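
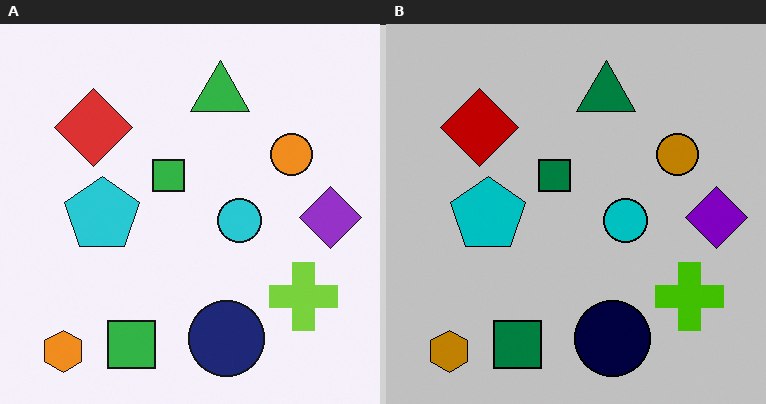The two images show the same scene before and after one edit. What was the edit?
The right (B) image is the left (A) aggressively posterized.

Each flat color has snapped to a coarser quantized level — most visibly, the near-white background has dropped to a flat grey.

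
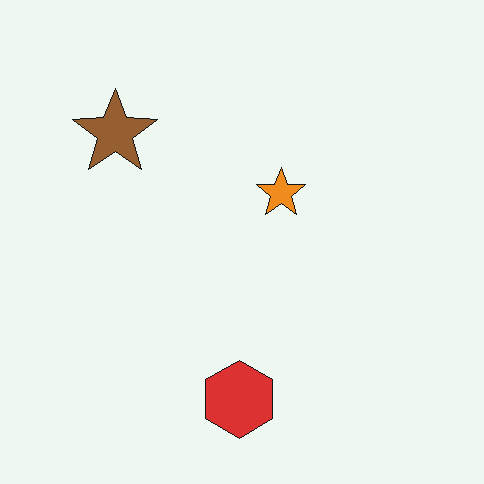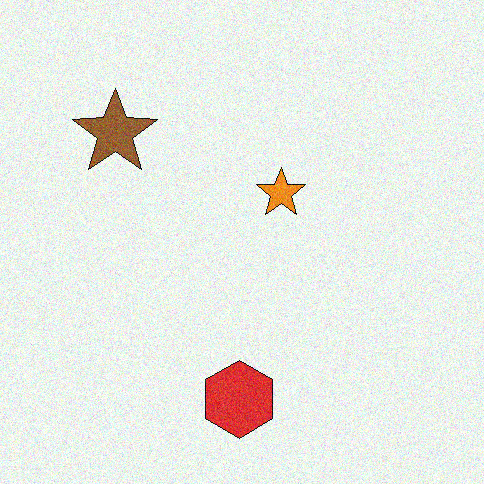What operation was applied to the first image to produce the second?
It was degraded with moderate additive noise.

Random speckle covers the whole image, including the flat background.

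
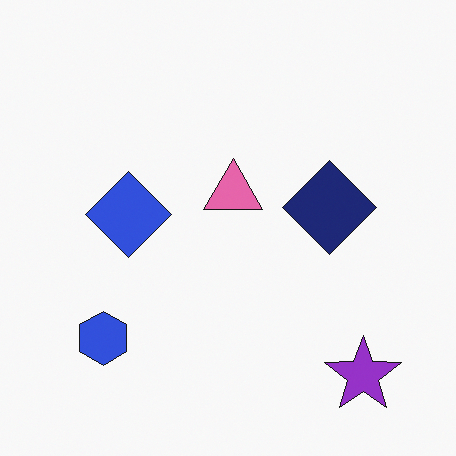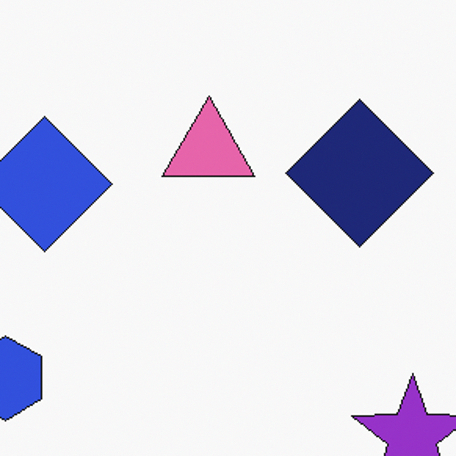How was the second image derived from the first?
The image was cropped to a modestly smaller region and rescaled.

The visible shapes are larger and the field of view is narrower; shapes near the original edges may be partly or wholly outside the frame — a crop-and-rescale.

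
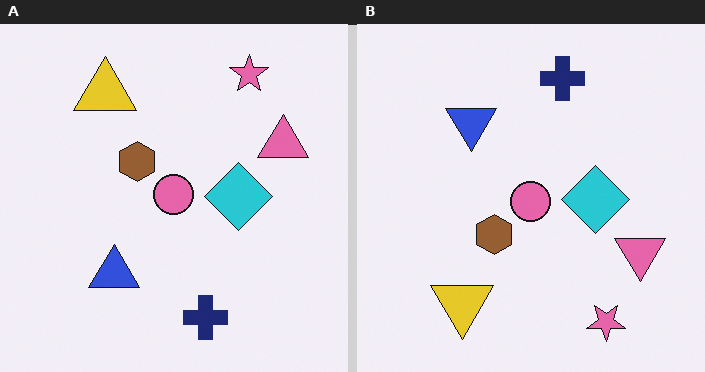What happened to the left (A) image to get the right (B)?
Flipped vertically (top ↔ bottom).

The pink star is in the top-right of the left (A) image and the bottom-right of the right (B) — shapes on opposite sides of the horizontal midline have swapped in a mirror flip.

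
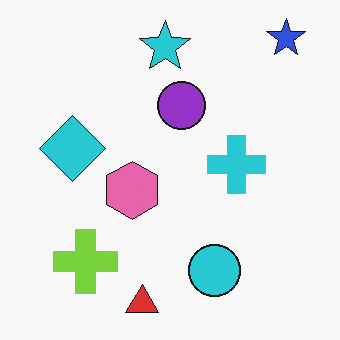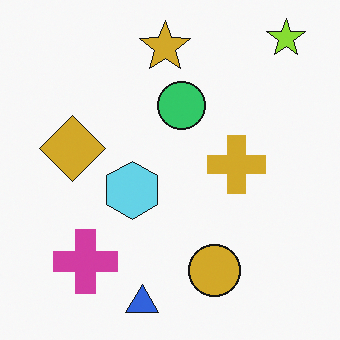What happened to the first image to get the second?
It was hue-shifted by a large amount.

Every shape's color has rotated by the same amount around the hue wheel — a uniform hue shift.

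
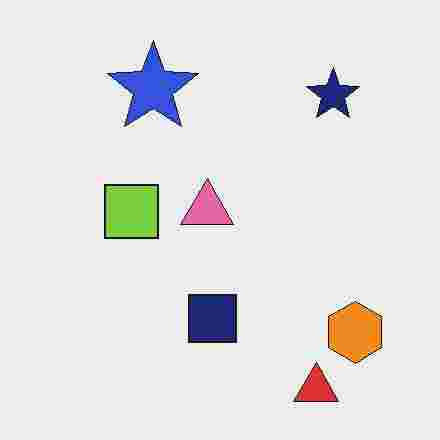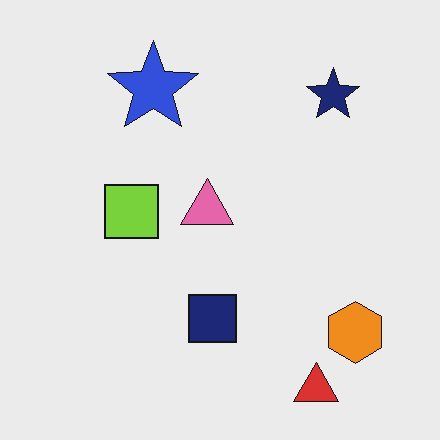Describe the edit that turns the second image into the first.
The first image is the second degraded with heavy JPEG compression.

Blocky 8×8 compression artifacts appear around shape edges and the flat background shows ringing — characteristic JPEG degradation.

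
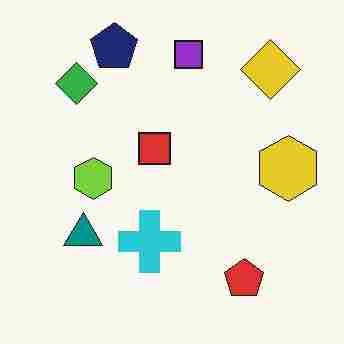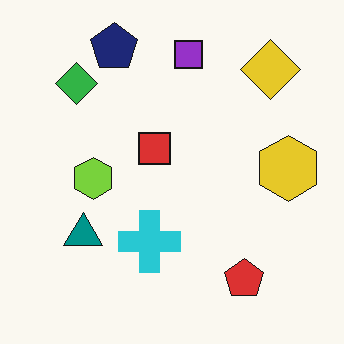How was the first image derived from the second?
The image was heavily JPEG-compressed with obvious blocking artifacts.

Blocky 8×8 compression artifacts appear around shape edges and the flat background shows ringing — characteristic JPEG degradation.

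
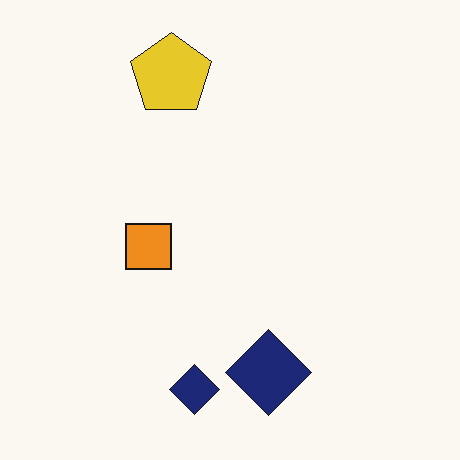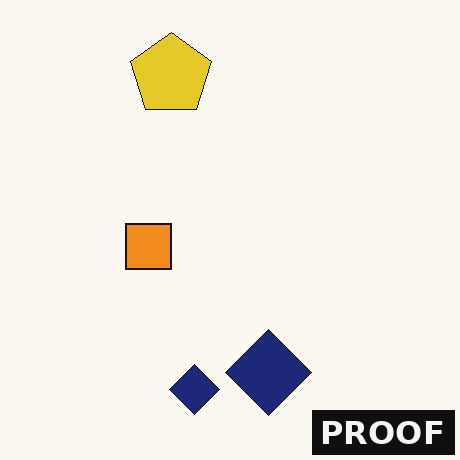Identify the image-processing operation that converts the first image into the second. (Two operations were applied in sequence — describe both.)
JPEG-compressed with visible artifacts, then watermarked with the text "PROOF" in the lower-right corner.

Blocky 8×8 compression artifacts appear around shape edges and the flat background shows ringing — characteristic JPEG degradation. A dark label reading "PROOF" appears in the lower-right corner.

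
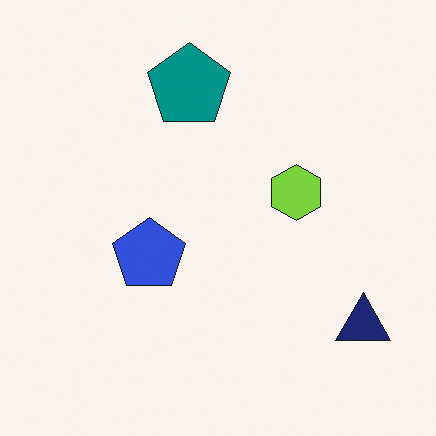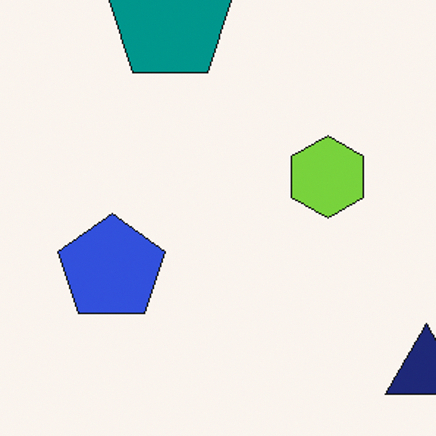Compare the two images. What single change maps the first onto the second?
The transformation is: cropped to a modestly smaller region and rescaled.

The visible shapes are larger and the field of view is narrower; shapes near the original edges may be partly or wholly outside the frame — a crop-and-rescale.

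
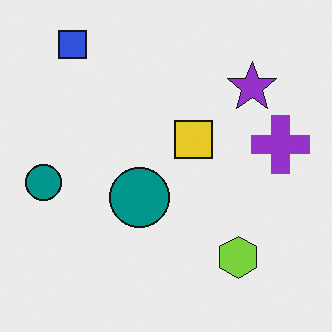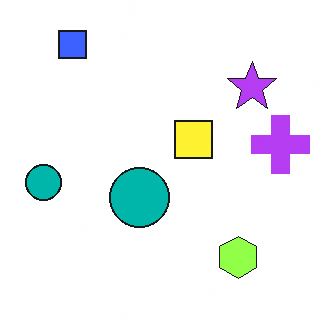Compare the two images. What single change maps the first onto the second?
It was brightened a little.

Every pixel — background and shapes alike — is uniformly brightened.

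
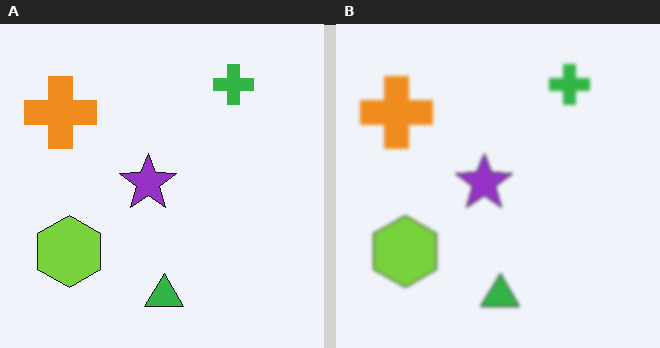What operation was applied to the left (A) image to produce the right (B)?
This is the original image given a subtle gaussian blur.

Shape edges and outlines are uniformly softened across the whole image.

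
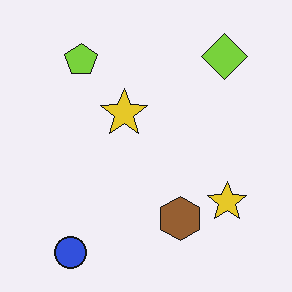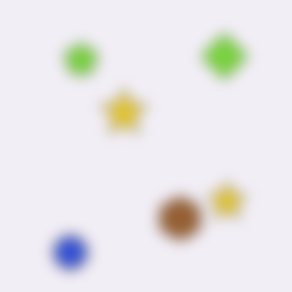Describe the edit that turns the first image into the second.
It was strongly gaussian-blurred.

Shape edges and outlines are uniformly softened across the whole image.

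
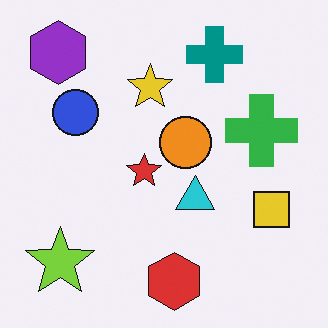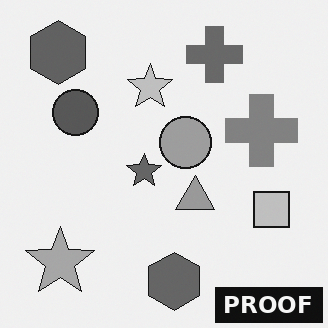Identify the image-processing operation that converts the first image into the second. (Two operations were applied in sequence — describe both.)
Converted to grayscale, then watermarked with the text "PROOF" in the lower-right corner.

All color is removed — every shape is now a shade of grey. A dark label reading "PROOF" appears in the lower-right corner.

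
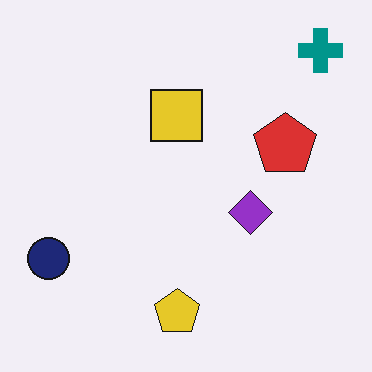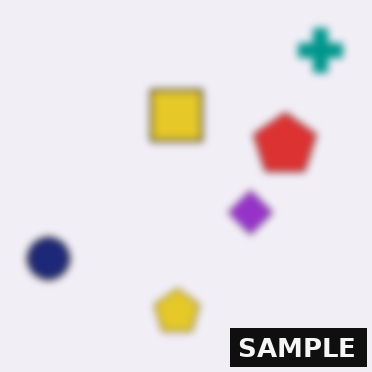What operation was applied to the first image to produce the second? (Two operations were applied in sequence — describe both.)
This is the original image noticeably gaussian-blurred, then watermarked with the text "SAMPLE" in the lower-right corner.

Shape edges and outlines are uniformly softened across the whole image. A dark label reading "SAMPLE" appears in the lower-right corner.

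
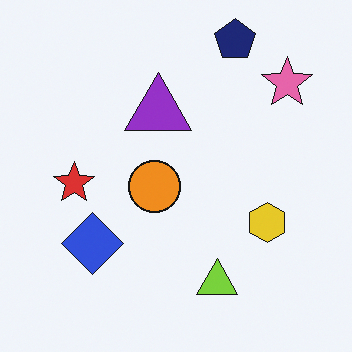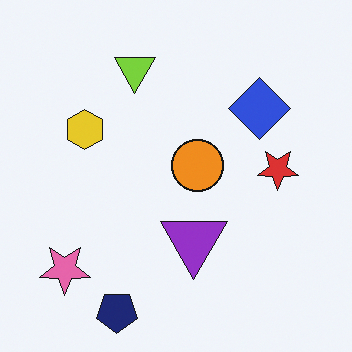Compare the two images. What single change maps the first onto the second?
The image was rotated 180°.

The navy pentagon sits in the top-right of the first image and the bottom-left of the second — consistent with a whole-image 180° rotation.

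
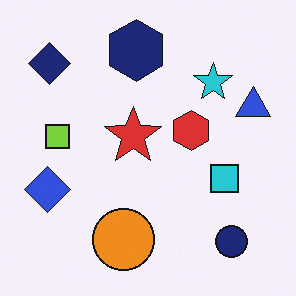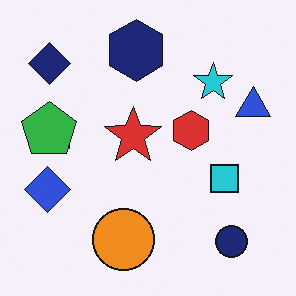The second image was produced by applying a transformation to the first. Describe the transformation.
The second image is the first overlaid with an additional green pentagon.

A green pentagon appears in the second image that is absent from the first.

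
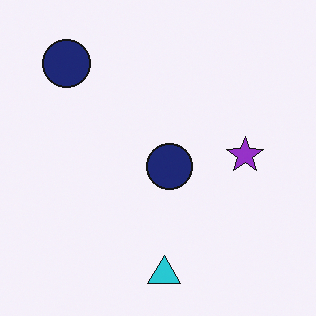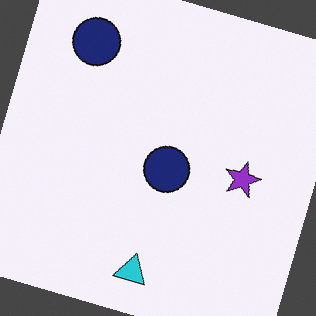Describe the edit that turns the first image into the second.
The transformation is: rotated clockwise by a moderate amount.

Every shape is tilted by the same angle and the image corners show triangular fill wedges — a whole-image rotation by a non-right angle.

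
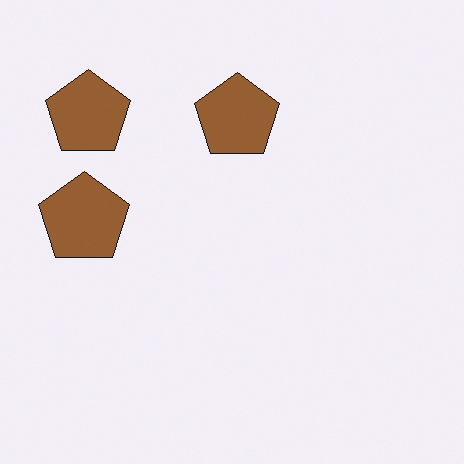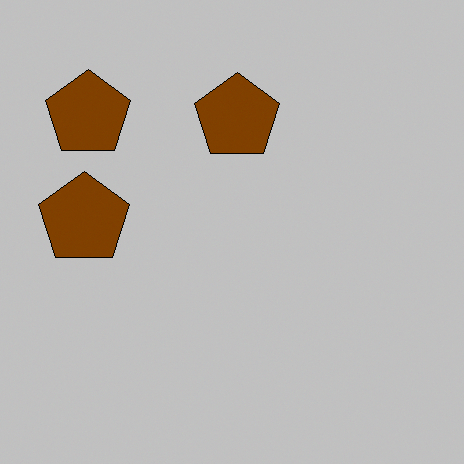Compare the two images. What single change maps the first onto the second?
Heavily posterized to just a handful of flat colors.

Each flat color has snapped to a coarser quantized level — most visibly, the near-white background has dropped to a flat grey.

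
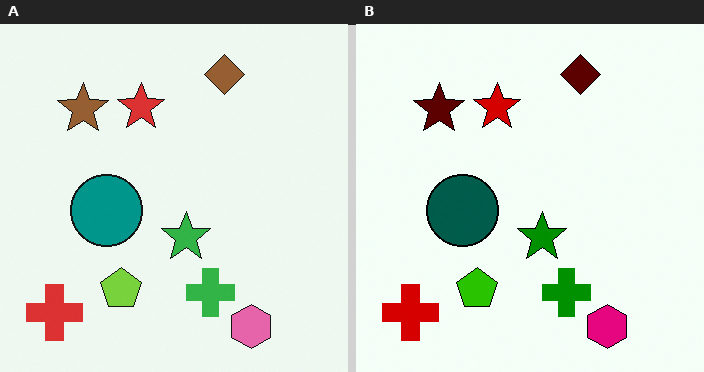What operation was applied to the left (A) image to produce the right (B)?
This is the original image given much higher contrast.

Tones are pushed away from mid-grey across the whole image — a global contrast change.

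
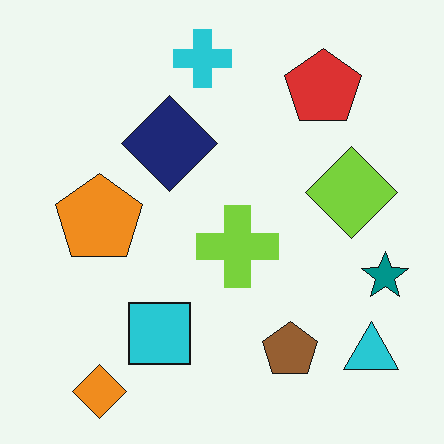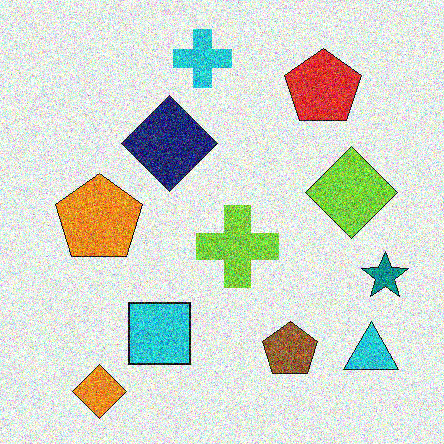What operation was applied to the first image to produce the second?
Degraded with strong gaussian noise.

Random speckle covers the whole image, including the flat background.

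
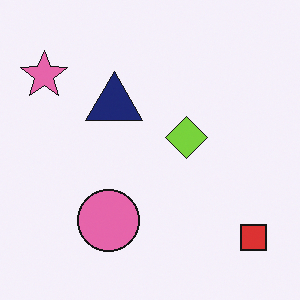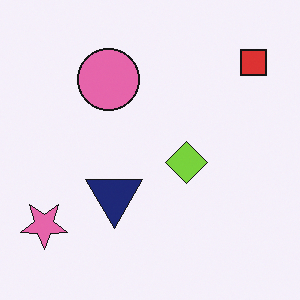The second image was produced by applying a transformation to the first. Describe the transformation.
Flipped vertically (top ↔ bottom).

The red square is in the bottom-right of the first image and the top-right of the second — shapes on opposite sides of the horizontal midline have swapped in a mirror flip.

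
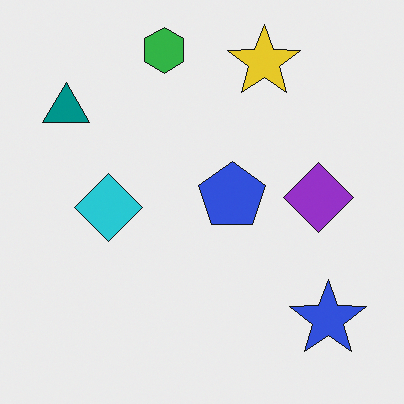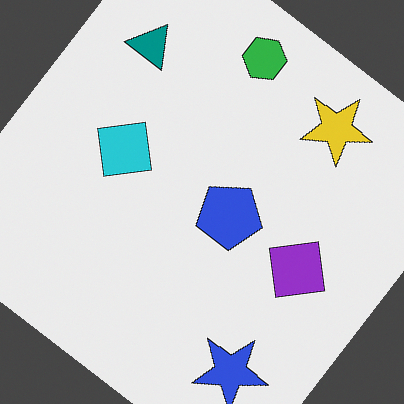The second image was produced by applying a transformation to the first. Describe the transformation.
The second image is the first rotated clockwise by a large amount — several tens of degrees.

Every shape is tilted by the same angle and the image corners show triangular fill wedges — a whole-image rotation by a non-right angle.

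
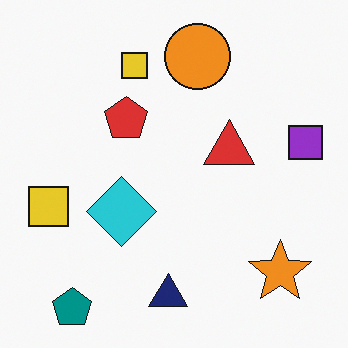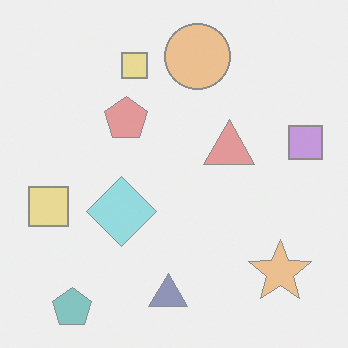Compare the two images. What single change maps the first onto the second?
Given much lower contrast.

Tones are pushed toward mid-grey across the whole image — a global contrast change.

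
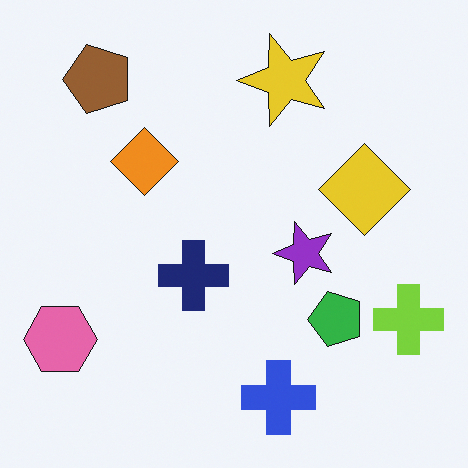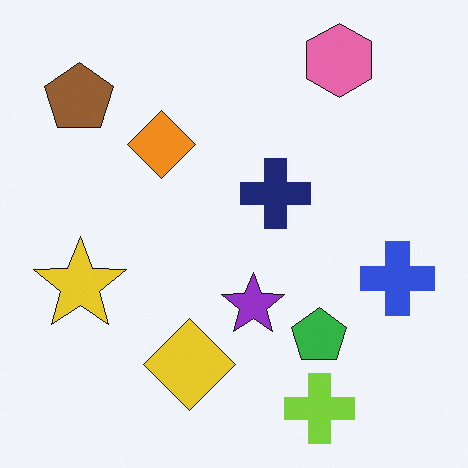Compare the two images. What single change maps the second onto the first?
It was transposed (reflected across the top-left ↔ bottom-right diagonal).

Shapes have swapped their row and column positions — what was in the top-right is now in the bottom-left — a diagonal reflection.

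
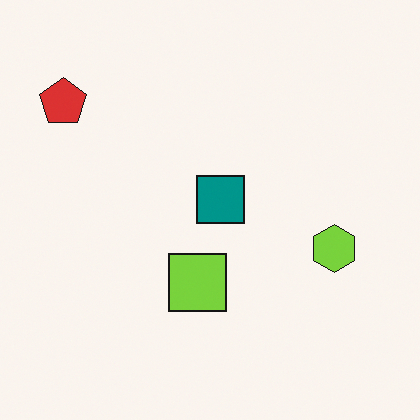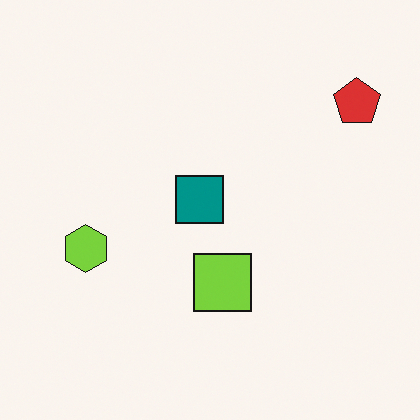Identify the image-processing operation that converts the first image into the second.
It was flipped horizontally (left ↔ right).

The red pentagon is in the top-left of the first image and the top-right of the second — shapes on opposite sides of the vertical midline have swapped in a mirror flip.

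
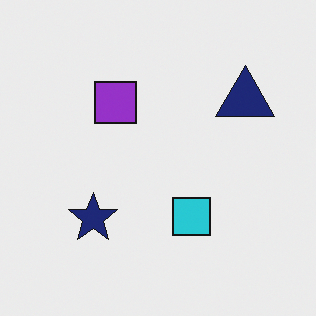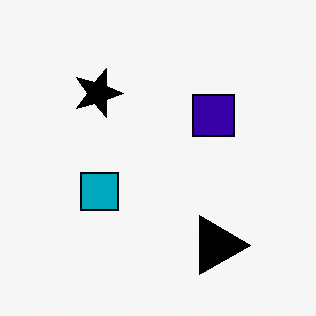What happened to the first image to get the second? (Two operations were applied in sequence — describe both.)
The second image is the first rotated 90° clockwise, then given much higher contrast.

The navy triangle sits in the top-right of the first image and the bottom-right of the second — consistent with a whole-image 90° clockwise rotation. Tones are pushed away from mid-grey across the whole image — a global contrast change.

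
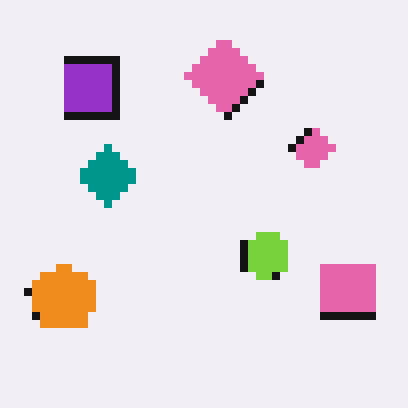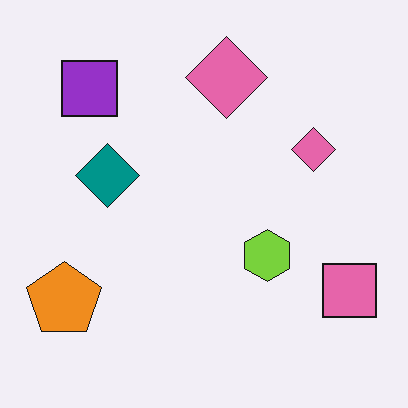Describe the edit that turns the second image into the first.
This is the original image pixelated into visible square blocks.

Shapes are reduced to large square blocks; fine edges and outlines are lost — a downscale-then-upscale (mosaic) effect.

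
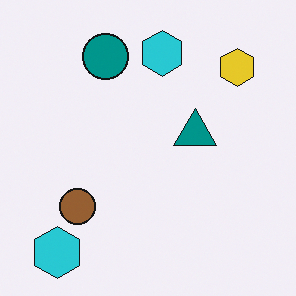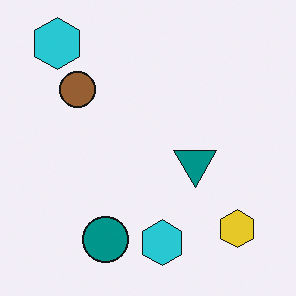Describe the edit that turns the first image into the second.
It was flipped vertically (top ↔ bottom).

The teal circle is in the top of the first image and the bottom of the second — shapes on opposite sides of the horizontal midline have swapped in a mirror flip.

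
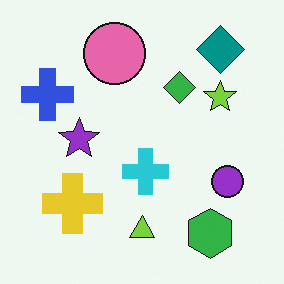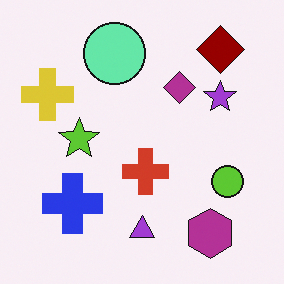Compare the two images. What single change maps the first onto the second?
The image was hue-shifted through roughly half the color wheel.

Every shape's color has rotated by the same amount around the hue wheel — a uniform hue shift.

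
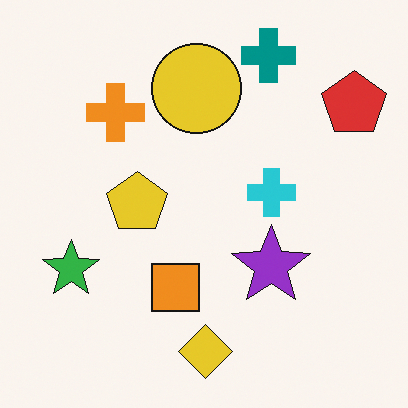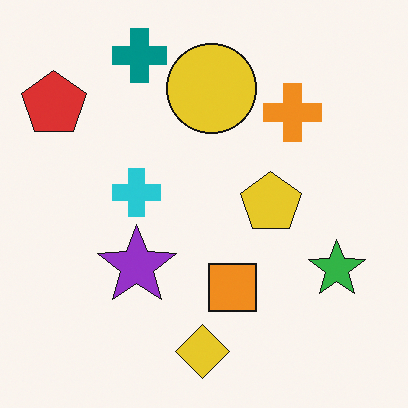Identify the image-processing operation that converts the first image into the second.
This is the original image flipped horizontally (left ↔ right).

The red pentagon is in the top-right of the first image and the top-left of the second — shapes on opposite sides of the vertical midline have swapped in a mirror flip.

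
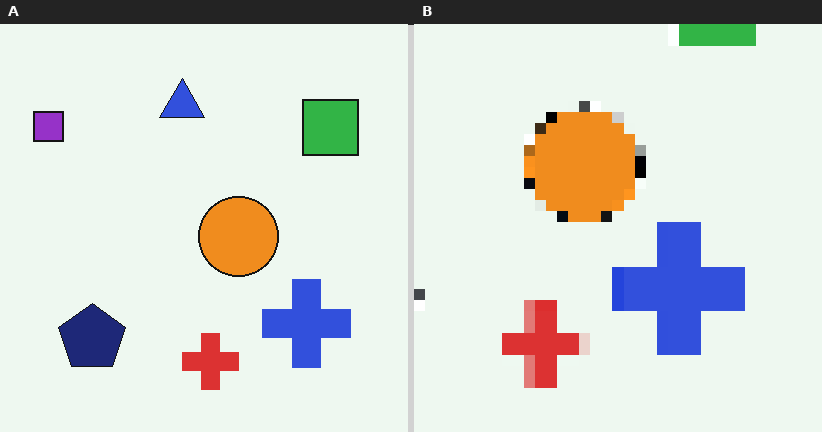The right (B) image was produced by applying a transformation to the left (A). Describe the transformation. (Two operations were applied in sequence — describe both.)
This is the original image cropped slightly and scaled back up, then heavily pixelated into large blocks.

The visible shapes are larger and the field of view is narrower; shapes near the original edges may be partly or wholly outside the frame — a crop-and-rescale. Shapes are reduced to large square blocks; fine edges and outlines are lost — a downscale-then-upscale (mosaic) effect.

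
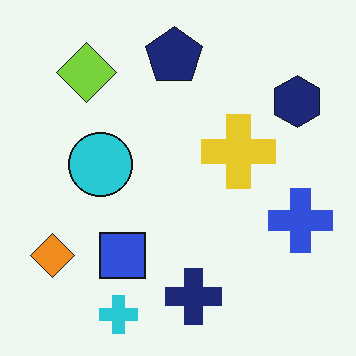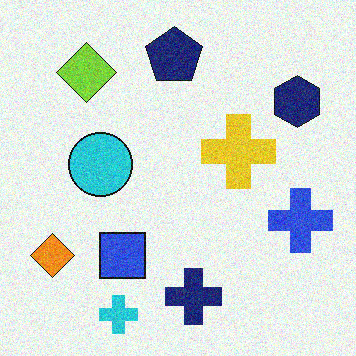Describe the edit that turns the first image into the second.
The image was degraded with moderate additive noise.

Random speckle covers the whole image, including the flat background.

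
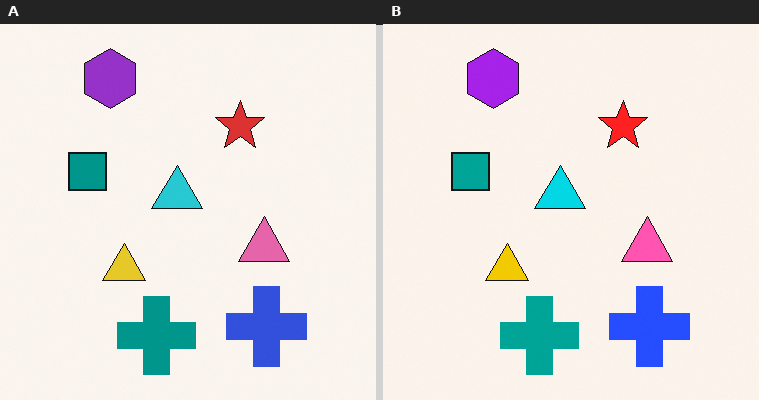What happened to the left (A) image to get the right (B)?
Slightly oversaturated.

All colors are more vivid — a global saturation change.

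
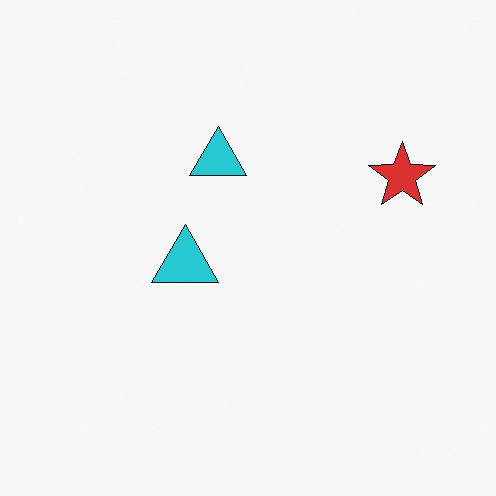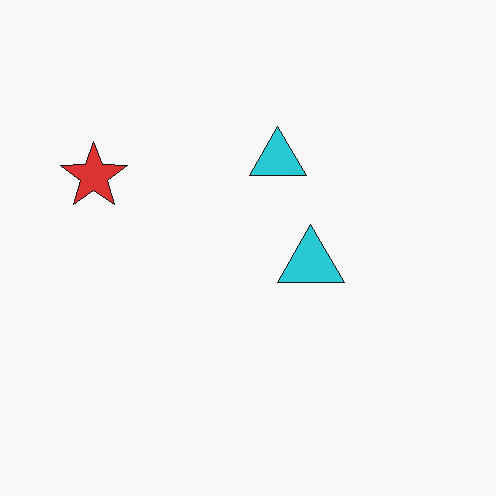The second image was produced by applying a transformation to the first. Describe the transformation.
Flipped horizontally (left ↔ right).

The red star is in the right of the first image and the left of the second — shapes on opposite sides of the vertical midline have swapped in a mirror flip.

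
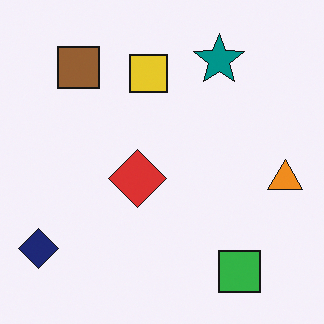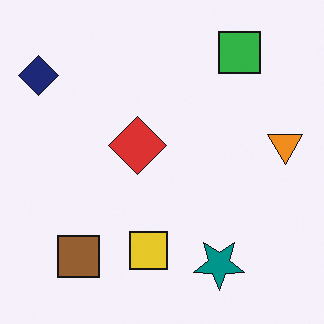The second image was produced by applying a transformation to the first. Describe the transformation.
The image was flipped vertically (top ↔ bottom).

The green square is in the bottom-right of the first image and the top-right of the second — shapes on opposite sides of the horizontal midline have swapped in a mirror flip.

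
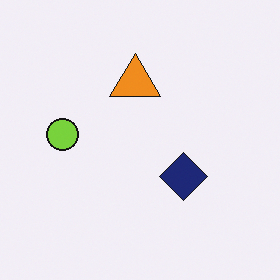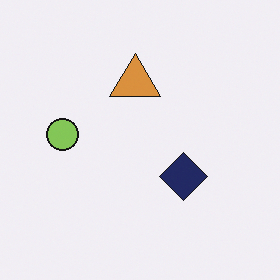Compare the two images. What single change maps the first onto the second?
It was slightly desaturated.

All colors are more muted and greyish — a global saturation change.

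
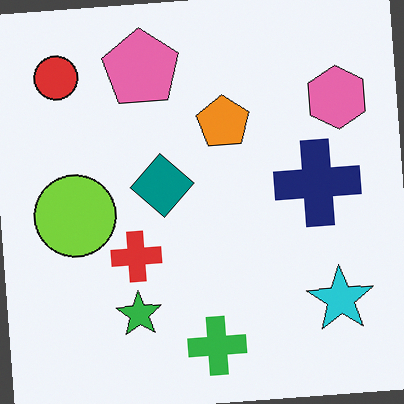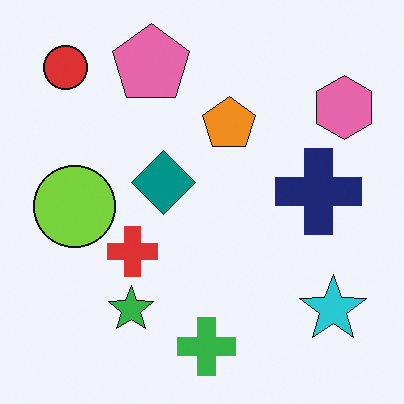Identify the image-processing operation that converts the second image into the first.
The first image is the second rotated counter-clockwise by a few degrees.

Every shape is tilted by the same angle and the image corners show triangular fill wedges — a whole-image rotation by a non-right angle.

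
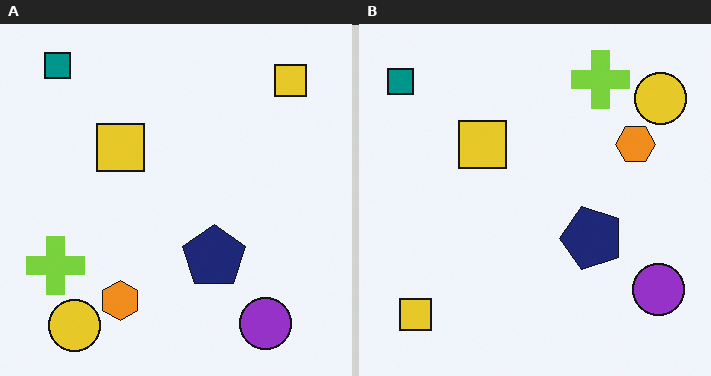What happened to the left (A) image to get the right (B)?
Transposed (reflected across the top-left ↔ bottom-right diagonal).

Shapes have swapped their row and column positions — what was in the top-right is now in the bottom-left — a diagonal reflection.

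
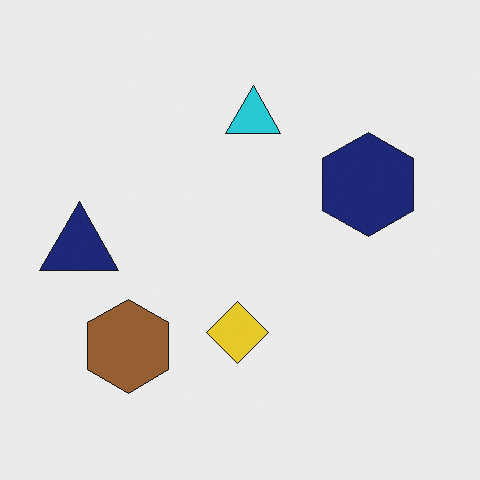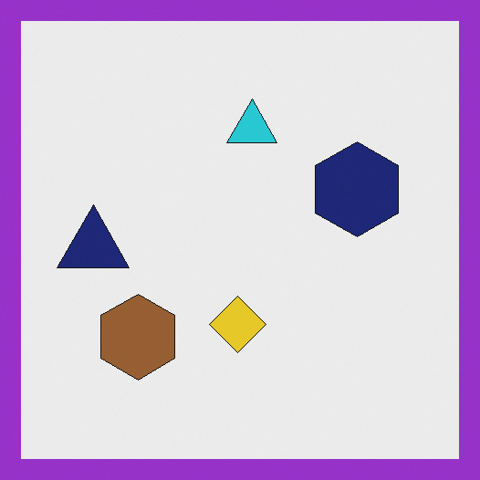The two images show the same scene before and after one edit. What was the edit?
The second image is the first framed with a purple border.

A solid purple frame runs around the edge of the second image, with the content slightly shrunk inside it.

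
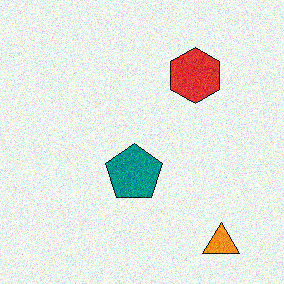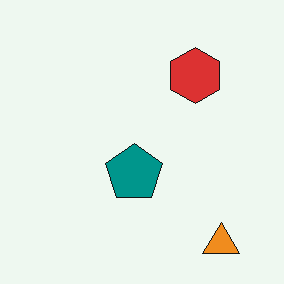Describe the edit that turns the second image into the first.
The transformation is: degraded with visible gaussian noise.

Random speckle covers the whole image, including the flat background.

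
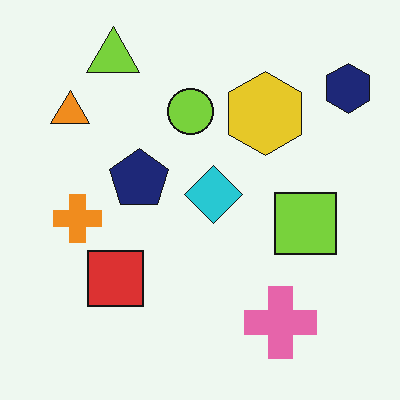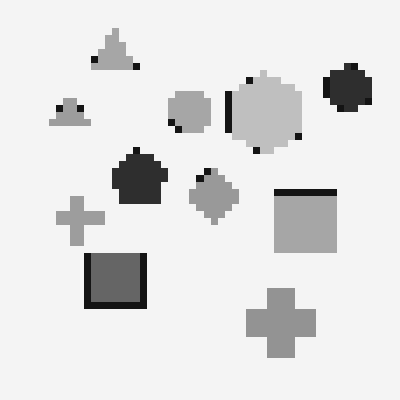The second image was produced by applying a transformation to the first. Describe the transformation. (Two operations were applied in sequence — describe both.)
The image was converted to grayscale, then moderately pixelated.

All color is removed — every shape is now a shade of grey. Shapes are reduced to large square blocks; fine edges and outlines are lost — a downscale-then-upscale (mosaic) effect.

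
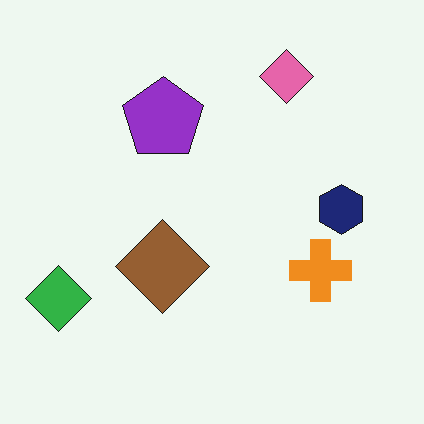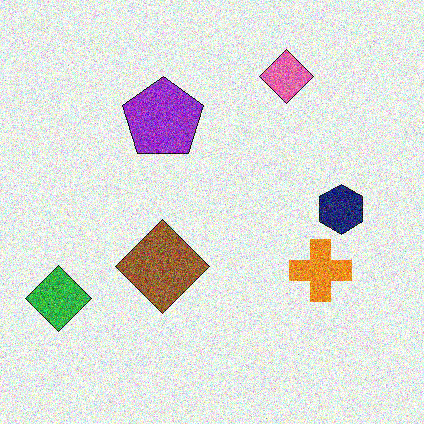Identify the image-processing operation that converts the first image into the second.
The transformation is: degraded with a thick layer of grain.

Random speckle covers the whole image, including the flat background.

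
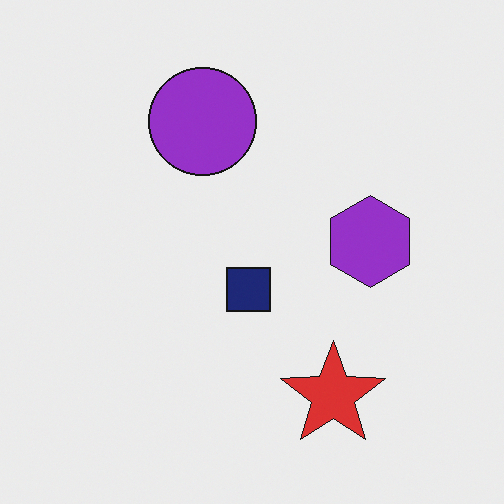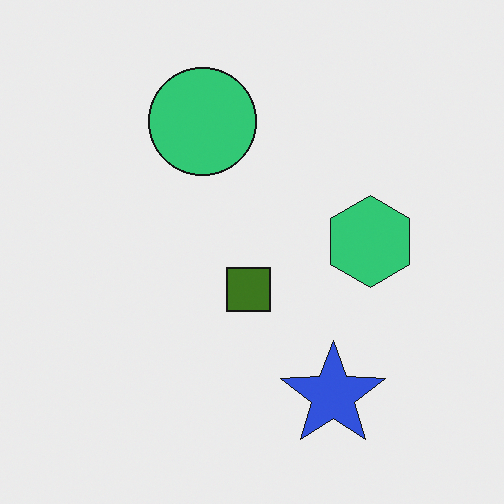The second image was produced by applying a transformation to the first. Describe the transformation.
The image was hue-shifted by a large amount.

Every shape's color has rotated by the same amount around the hue wheel — a uniform hue shift.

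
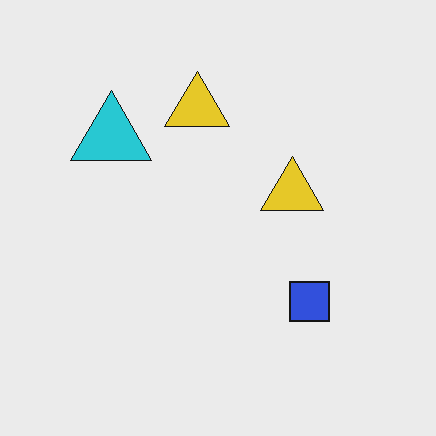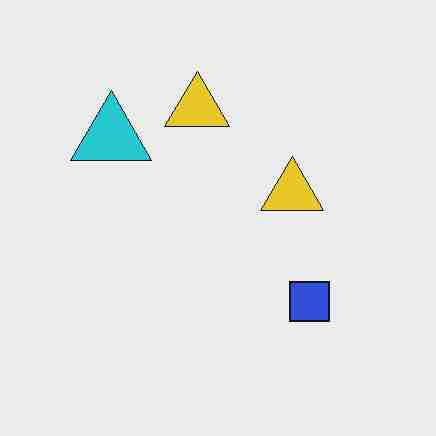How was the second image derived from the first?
It was heavily JPEG-compressed with obvious blocking artifacts.

Blocky 8×8 compression artifacts appear around shape edges and the flat background shows ringing — characteristic JPEG degradation.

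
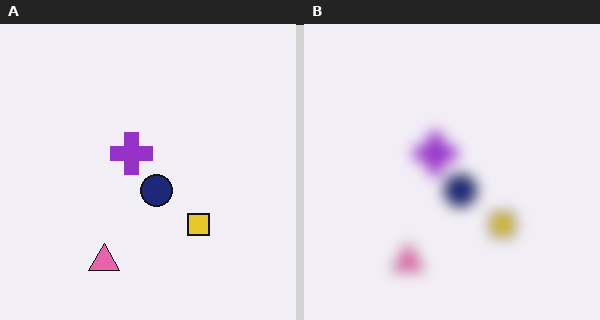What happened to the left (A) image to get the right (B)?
It was strongly gaussian-blurred.

Shape edges and outlines are uniformly softened across the whole image.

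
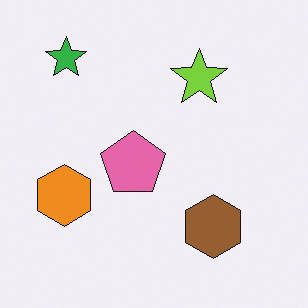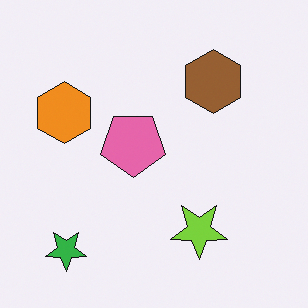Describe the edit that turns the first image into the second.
Flipped vertically (top ↔ bottom).

The green star is in the top-left of the first image and the bottom-left of the second — shapes on opposite sides of the horizontal midline have swapped in a mirror flip.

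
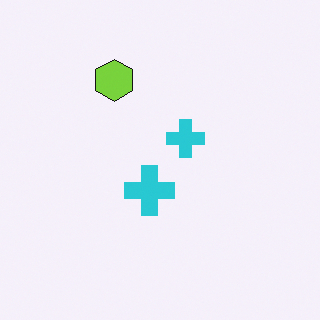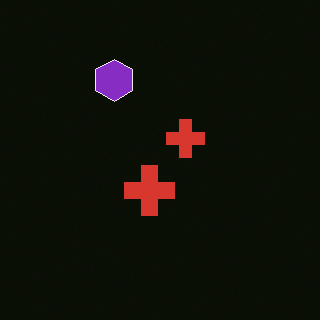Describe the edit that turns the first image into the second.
This is the original image color-inverted (negative).

The light background has become dark and every shape's color is its complement — a photographic negative.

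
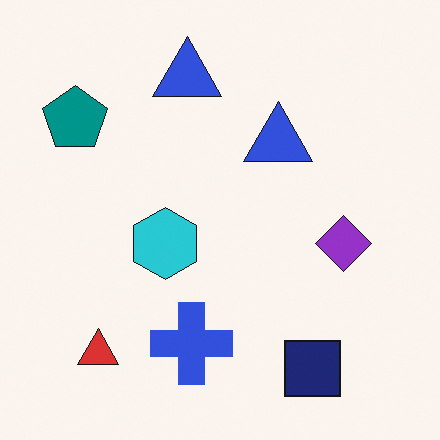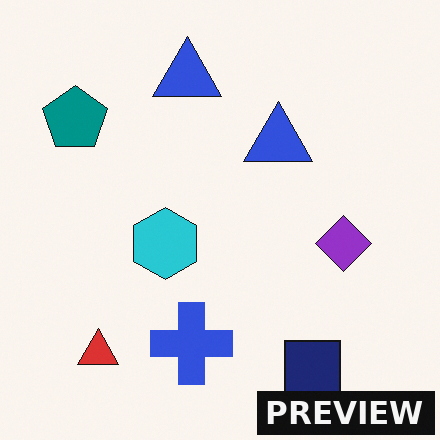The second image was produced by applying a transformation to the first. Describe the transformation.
Watermarked with the text "PREVIEW" in the lower-right corner.

A dark label reading "PREVIEW" appears in the lower-right corner.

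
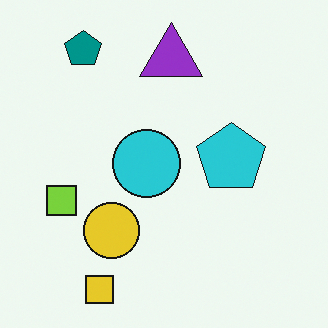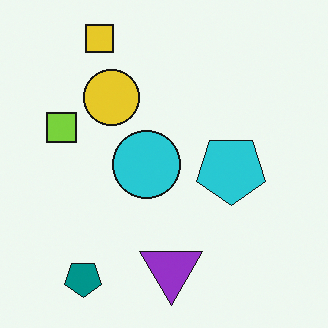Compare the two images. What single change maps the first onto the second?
It was flipped vertically (top ↔ bottom).

The yellow square is in the bottom-left of the first image and the top-left of the second — shapes on opposite sides of the horizontal midline have swapped in a mirror flip.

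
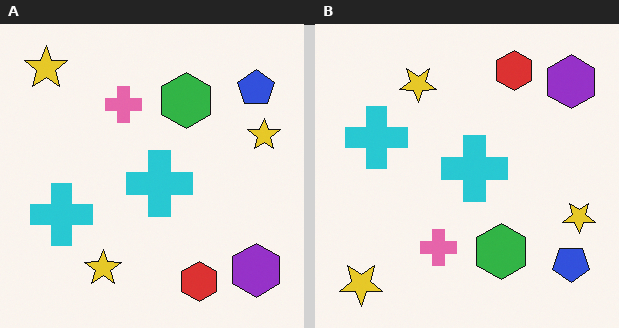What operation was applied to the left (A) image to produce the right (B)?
It was flipped vertically (top ↔ bottom).

The red hexagon is in the bottom of the left (A) image and the top of the right (B) — shapes on opposite sides of the horizontal midline have swapped in a mirror flip.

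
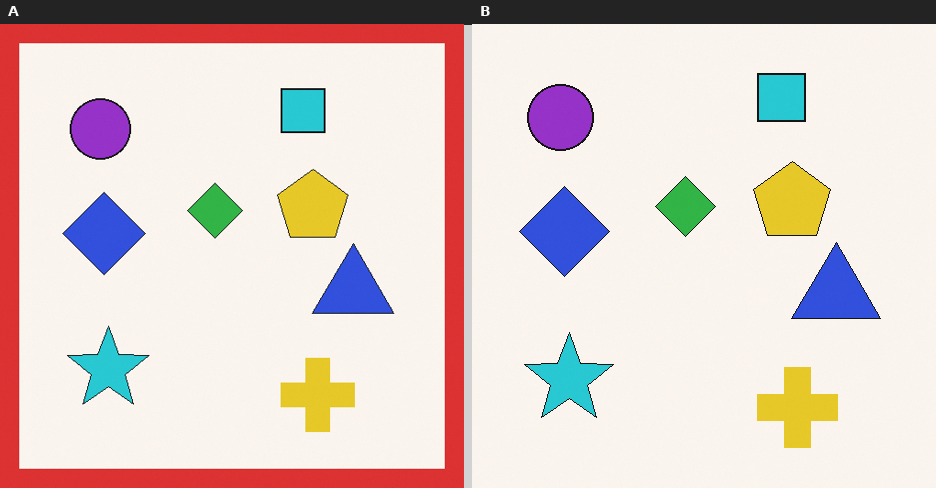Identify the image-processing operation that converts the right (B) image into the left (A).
It was framed with a red border.

A solid red frame runs around the edge of the left (A) image, with the content slightly shrunk inside it.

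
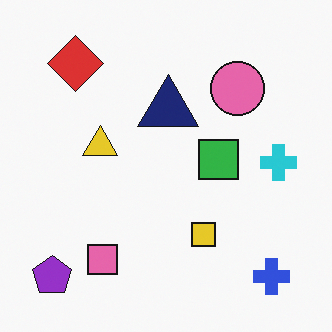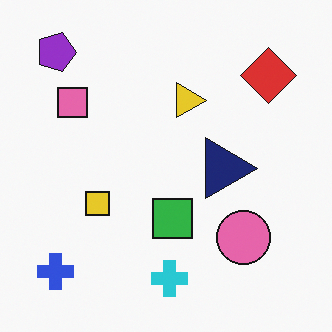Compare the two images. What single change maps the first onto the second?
The transformation is: rotated 90° clockwise.

The purple pentagon sits in the bottom-left of the first image and the top-left of the second — consistent with a whole-image 90° clockwise rotation.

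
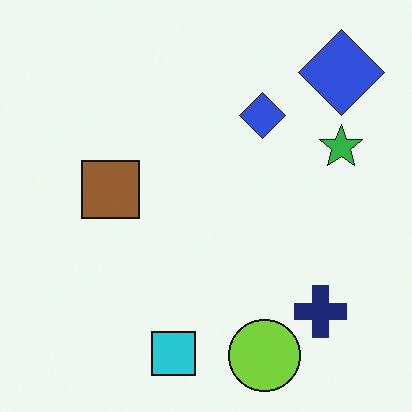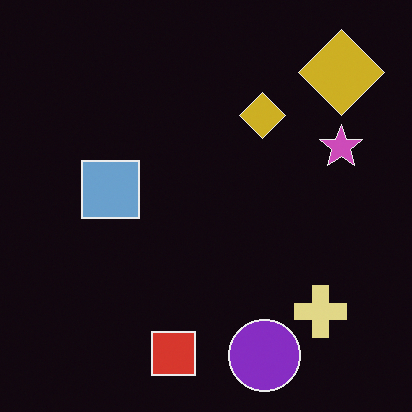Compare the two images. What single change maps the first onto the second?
Color-inverted (negative).

The light background has become dark and every shape's color is its complement — a photographic negative.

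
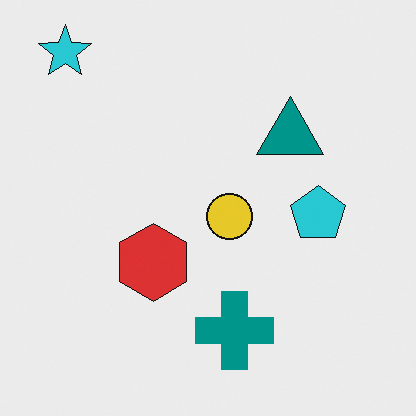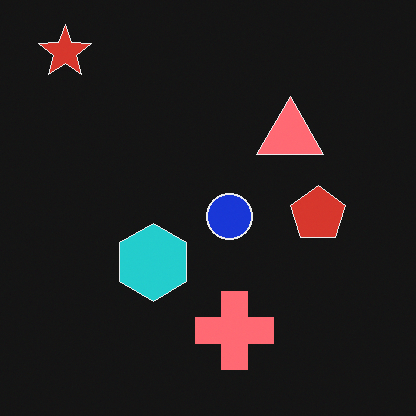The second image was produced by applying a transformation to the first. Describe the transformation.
The transformation is: color-inverted (negative).

The light background has become dark and every shape's color is its complement — a photographic negative.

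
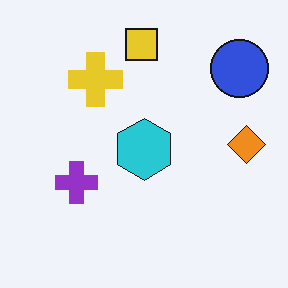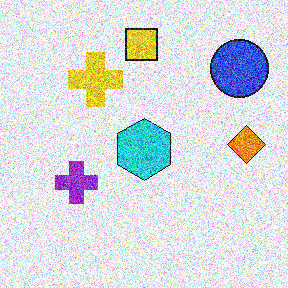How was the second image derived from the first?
Degraded with a thick layer of grain.

Random speckle covers the whole image, including the flat background.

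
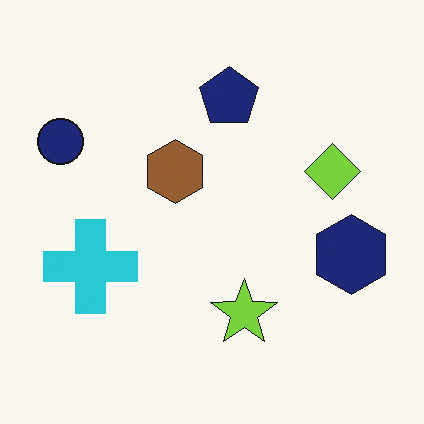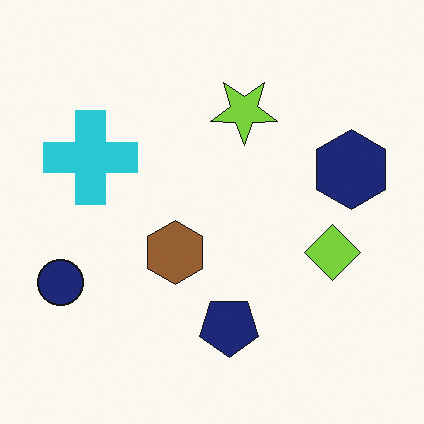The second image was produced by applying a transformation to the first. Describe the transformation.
It was flipped vertically (top ↔ bottom).

The navy pentagon is in the top of the first image and the bottom of the second — shapes on opposite sides of the horizontal midline have swapped in a mirror flip.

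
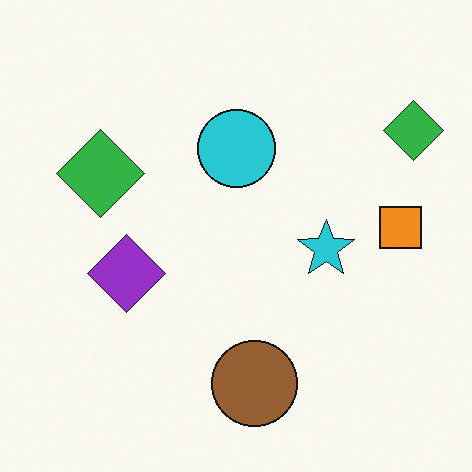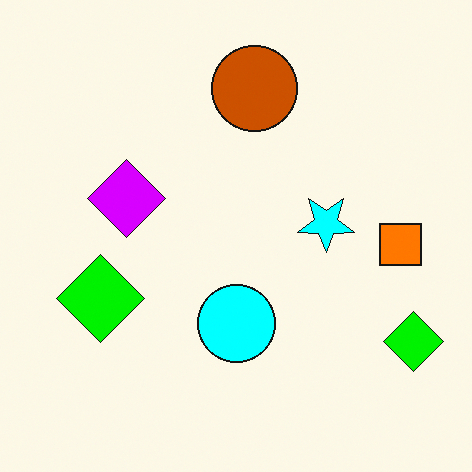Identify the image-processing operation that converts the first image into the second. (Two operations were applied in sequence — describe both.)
The image was made much more vivid (saturation change), then flipped vertically (top ↔ bottom).

All colors are more vivid — a global saturation change. The brown circle is in the bottom of the first image and the top of the second — shapes on opposite sides of the horizontal midline have swapped in a mirror flip.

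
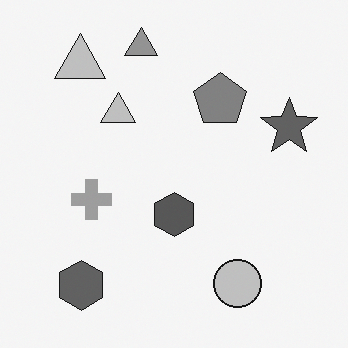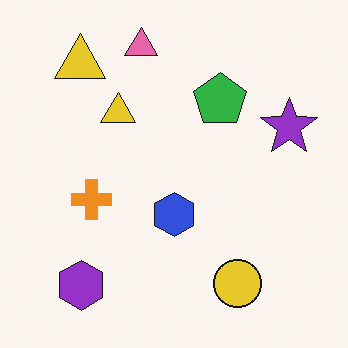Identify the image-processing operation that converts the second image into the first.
The image was converted to grayscale.

All color is removed — every shape is now a shade of grey.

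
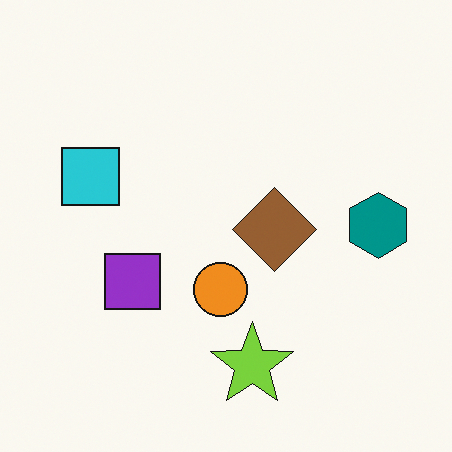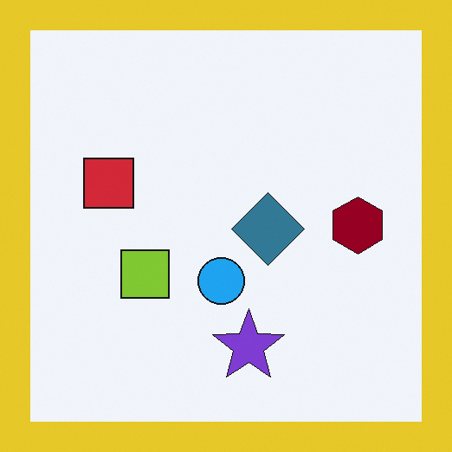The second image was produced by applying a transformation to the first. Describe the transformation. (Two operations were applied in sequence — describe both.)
The second image is the first hue-shifted through roughly half the color wheel, then framed with a yellow border.

Every shape's color has rotated by the same amount around the hue wheel — a uniform hue shift. A solid yellow frame runs around the edge of the second image, with the content slightly shrunk inside it.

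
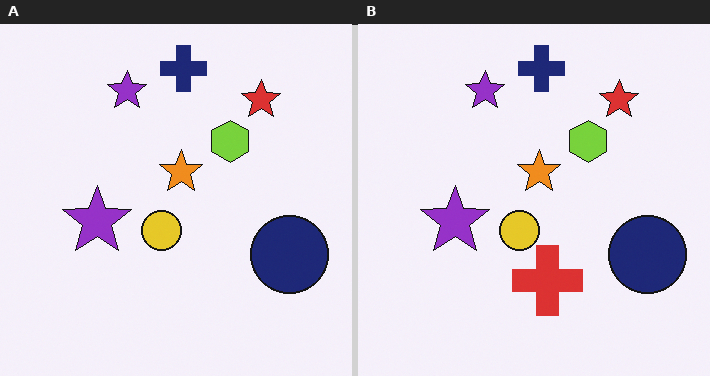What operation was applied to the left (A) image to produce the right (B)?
The right (B) image is the left (A) overlaid with an additional red cross.

A red cross appears in the right (B) image that is absent from the left (A).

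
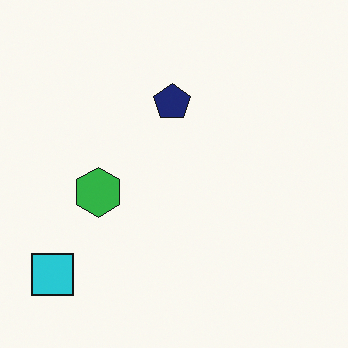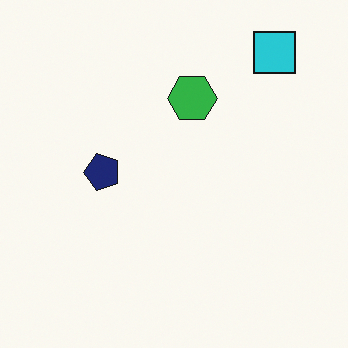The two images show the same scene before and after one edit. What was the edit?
Transposed (reflected across the top-left ↔ bottom-right diagonal).

Shapes have swapped their row and column positions — what was in the top-right is now in the bottom-left — a diagonal reflection.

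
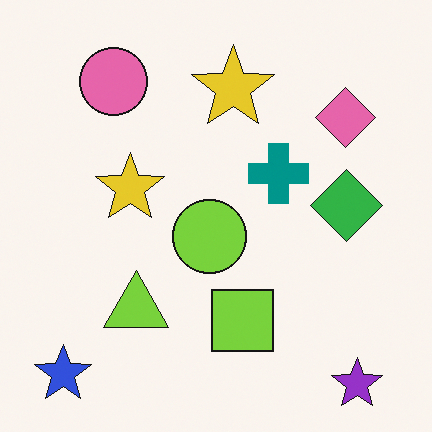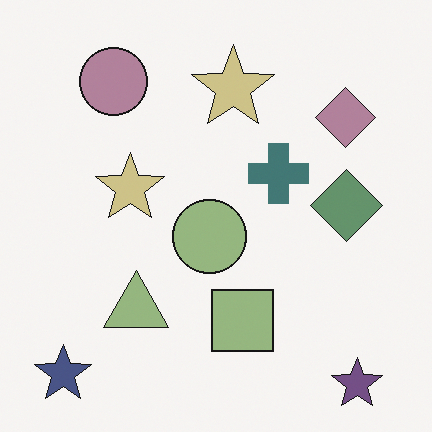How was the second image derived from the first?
The transformation is: heavily desaturated.

All colors are more muted and greyish — a global saturation change.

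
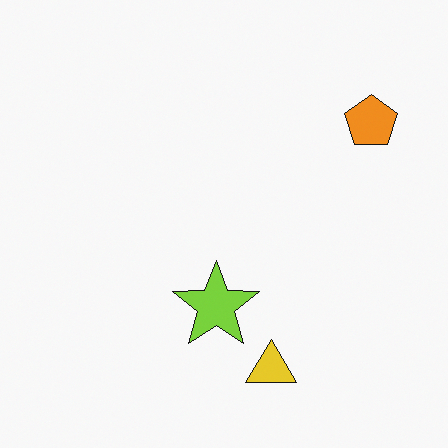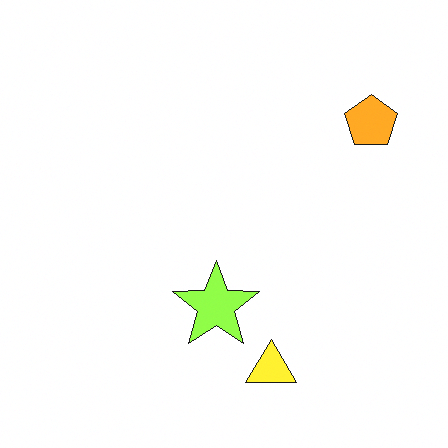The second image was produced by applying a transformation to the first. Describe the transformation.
The transformation is: slightly brightened.

Every pixel — background and shapes alike — is uniformly brightened.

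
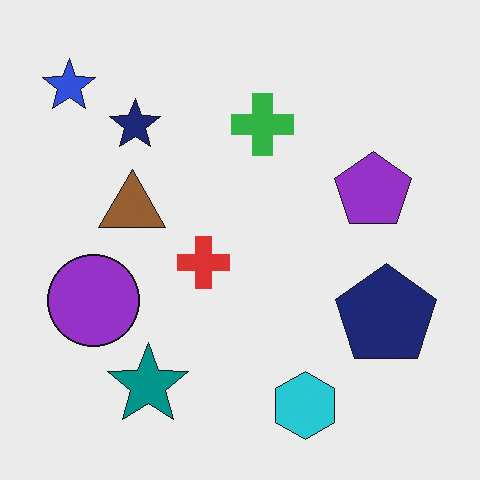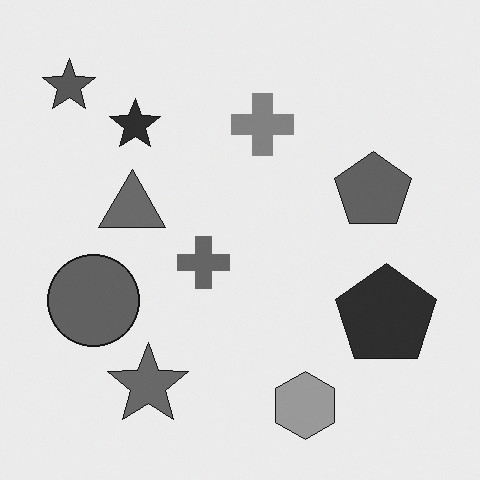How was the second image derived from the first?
It was converted to grayscale.

All color is removed — every shape is now a shade of grey.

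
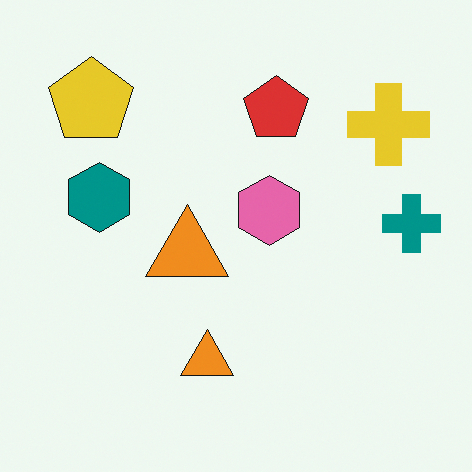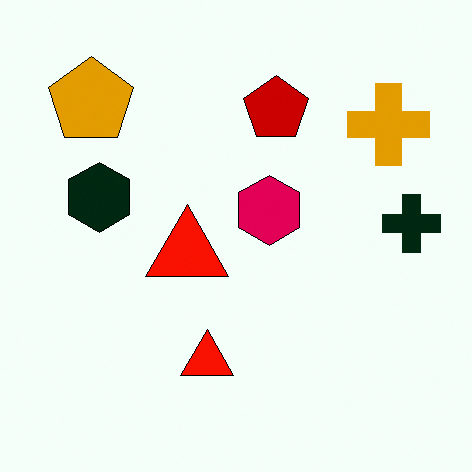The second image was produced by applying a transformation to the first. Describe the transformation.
The second image is the first boosted in contrast.

Tones are pushed away from mid-grey across the whole image — a global contrast change.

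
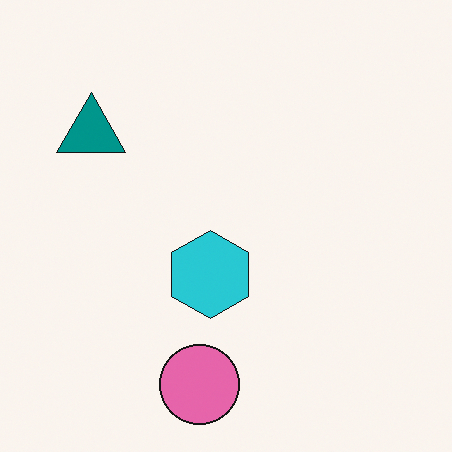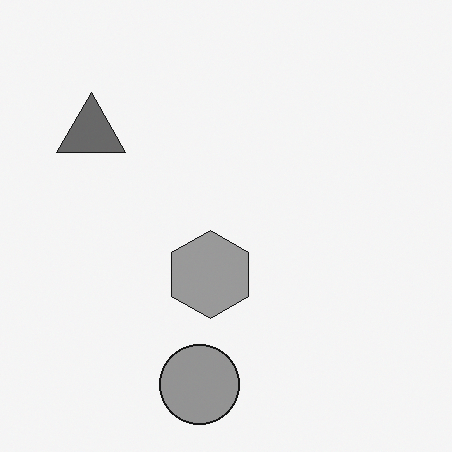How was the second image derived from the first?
It was converted to grayscale.

All color is removed — every shape is now a shade of grey.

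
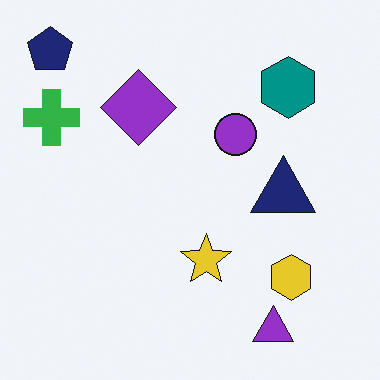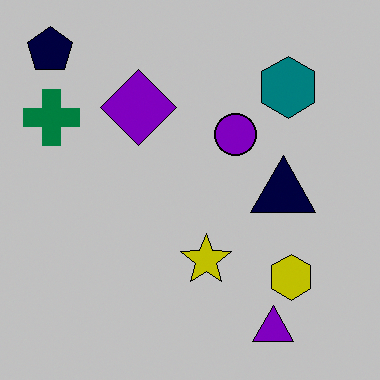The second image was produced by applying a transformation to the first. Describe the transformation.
The image was heavily posterized to just a handful of flat colors.

Each flat color has snapped to a coarser quantized level — most visibly, the near-white background has dropped to a flat grey.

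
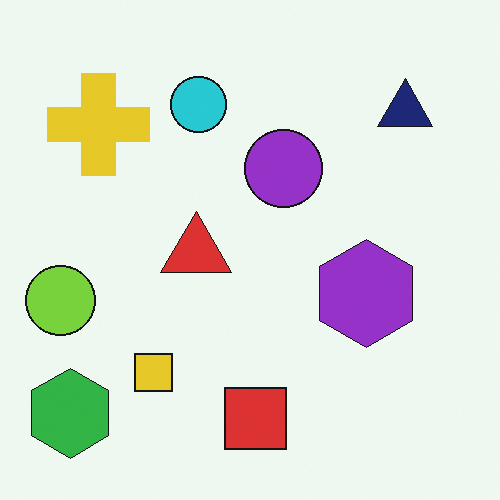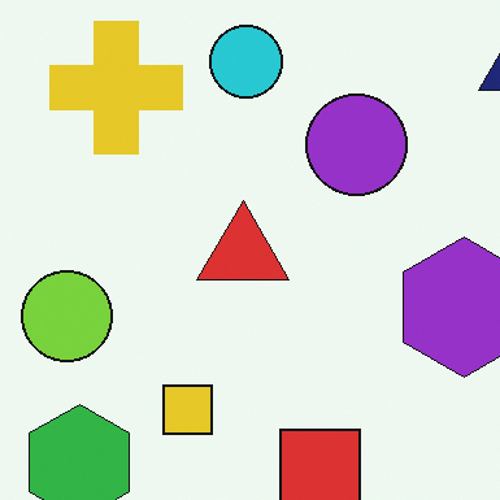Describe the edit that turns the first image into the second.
It was cropped to a modestly smaller region and rescaled.

The visible shapes are larger and the field of view is narrower; shapes near the original edges may be partly or wholly outside the frame — a crop-and-rescale.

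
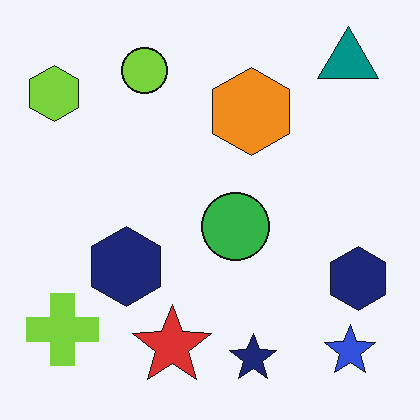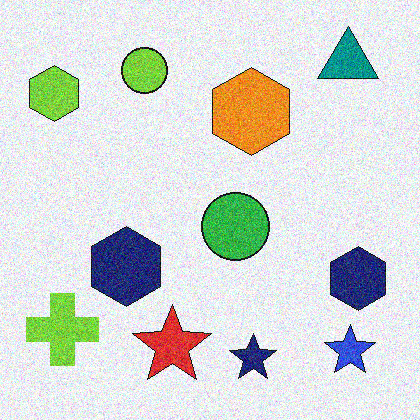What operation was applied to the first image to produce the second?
The transformation is: degraded with moderate additive noise.

Random speckle covers the whole image, including the flat background.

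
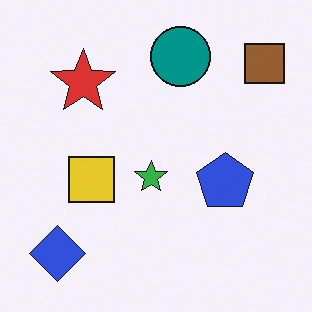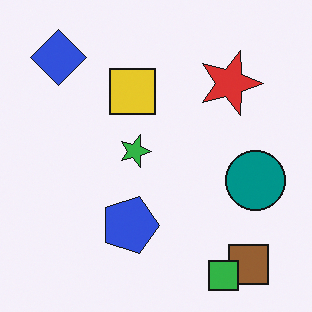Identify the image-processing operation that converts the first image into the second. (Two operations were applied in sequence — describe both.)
It was rotated 90° clockwise, then overlaid with an additional green square.

The brown square sits in the top-right of the first image and the bottom-right of the second — consistent with a whole-image 90° clockwise rotation. A green square appears in the second image that is absent from the first.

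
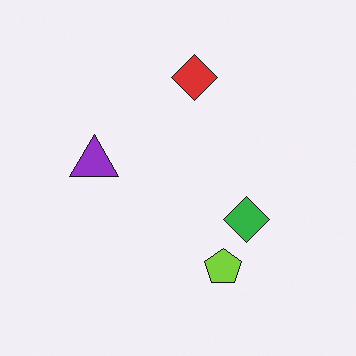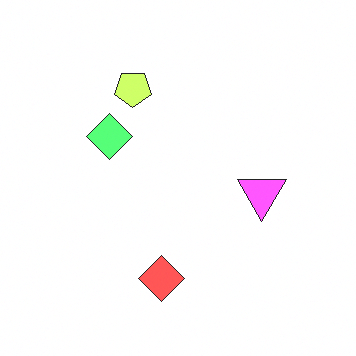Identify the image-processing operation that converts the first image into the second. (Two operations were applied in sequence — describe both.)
The second image is the first substantially brightened, then rotated 180°.

Every pixel — background and shapes alike — is uniformly brightened. The red diamond sits in the top of the first image and the bottom of the second — consistent with a whole-image 180° rotation.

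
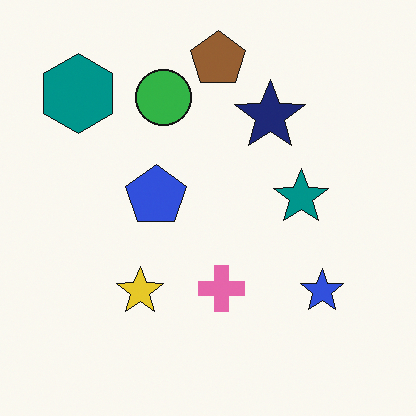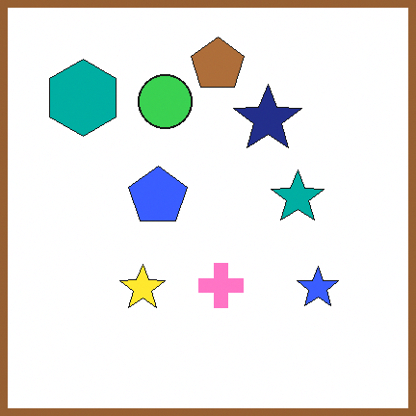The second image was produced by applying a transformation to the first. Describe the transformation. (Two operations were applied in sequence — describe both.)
The image was slightly brightened, then framed with a brown border.

Every pixel — background and shapes alike — is uniformly brightened. A solid brown frame runs around the edge of the second image, with the content slightly shrunk inside it.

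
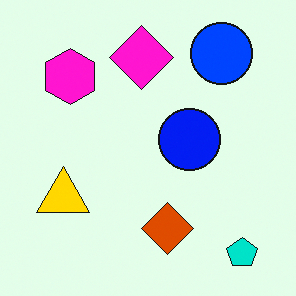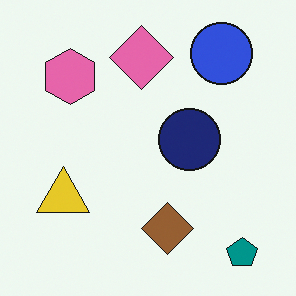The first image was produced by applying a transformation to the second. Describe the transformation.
The transformation is: made much more vivid (saturation change).

All colors are more vivid — a global saturation change.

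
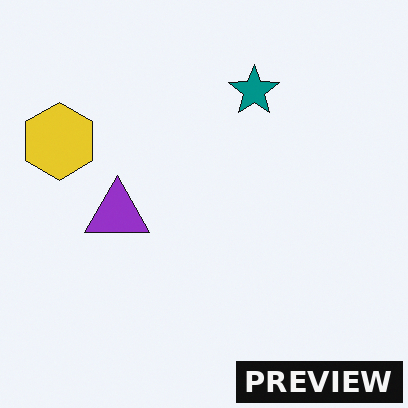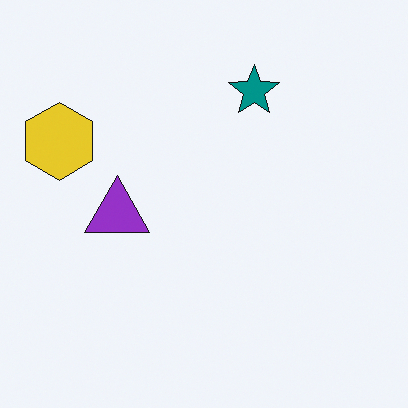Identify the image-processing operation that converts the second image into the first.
The image was watermarked with the text "PREVIEW" in the lower-right corner.

A dark label reading "PREVIEW" appears in the lower-right corner.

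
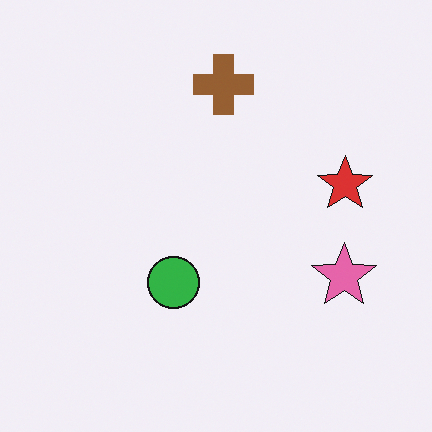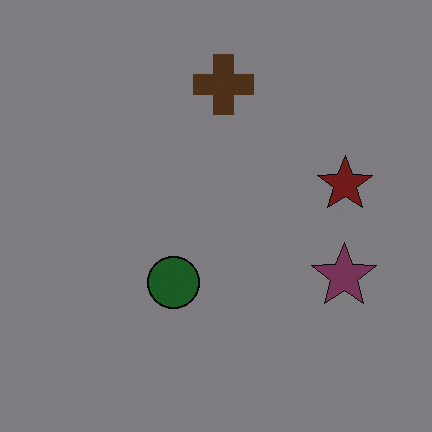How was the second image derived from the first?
This is the original image substantially darkened.

Every pixel — background and shapes alike — is uniformly darkened.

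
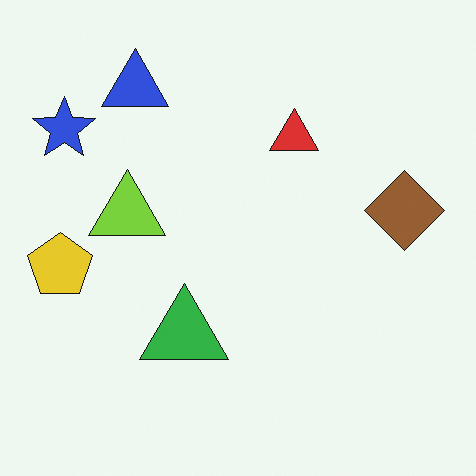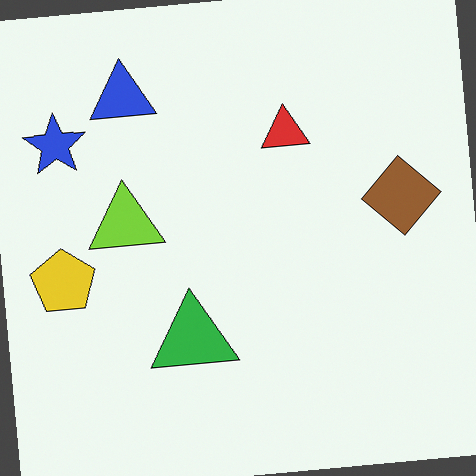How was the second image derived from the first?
The second image is the first rotated counter-clockwise by a small amount.

Every shape is tilted by the same angle and the image corners show triangular fill wedges — a whole-image rotation by a non-right angle.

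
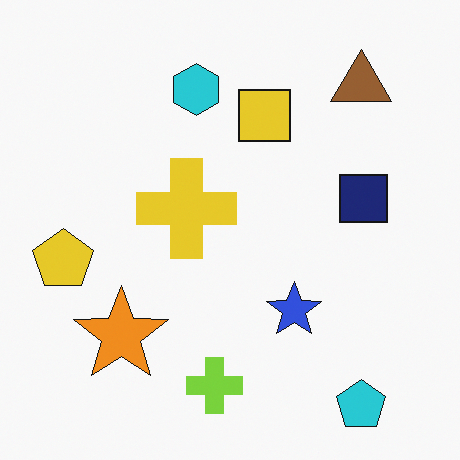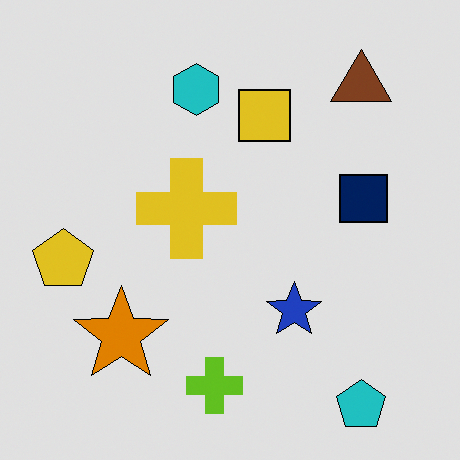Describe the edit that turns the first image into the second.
The transformation is: moderately posterized.

Each flat color has snapped to a coarser quantized level — most visibly, the near-white background has dropped to a flat grey.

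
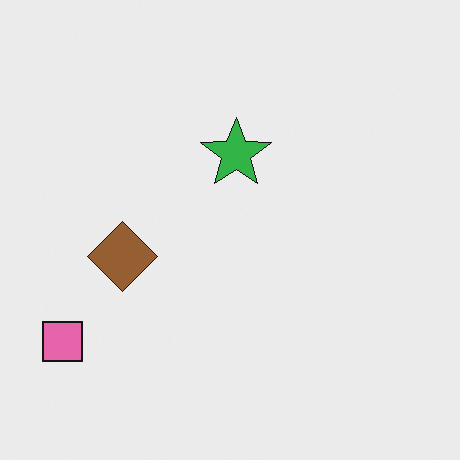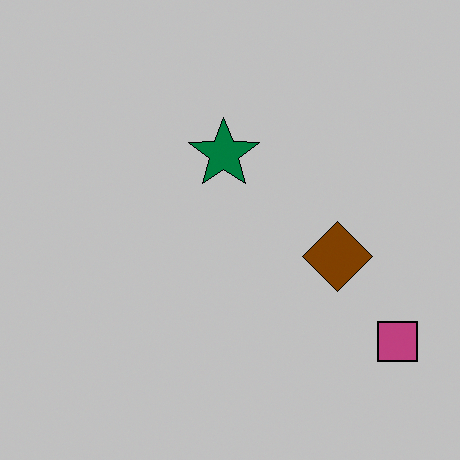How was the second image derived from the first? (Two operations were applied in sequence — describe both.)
The second image is the first flipped horizontally (left ↔ right), then aggressively posterized.

The pink square is in the bottom-left of the first image and the bottom-right of the second — shapes on opposite sides of the vertical midline have swapped in a mirror flip. Each flat color has snapped to a coarser quantized level — most visibly, the near-white background has dropped to a flat grey.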